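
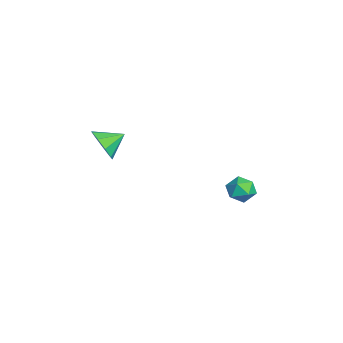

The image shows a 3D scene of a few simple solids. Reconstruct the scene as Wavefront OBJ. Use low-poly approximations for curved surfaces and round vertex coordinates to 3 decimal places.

v -3.421 2.925 -3.113
v -2.783 3.119 -3.398
v -3.037 1.821 -3.002
v -2.399 2.015 -3.287
v -2.589 2.253 -2.629
v -2.826 2.936 -2.698
v -2.994 2.004 -3.702
v -3.231 2.687 -3.771
v -2.519 2.549 -3.763
v -2.268 2.703 -3.1
v -3.552 2.237 -3.3
v -3.301 2.391 -2.637
v -1.696 -3.383 0.617
v -1.212 -3.559 1.28
v -1.964 -2.437 1.063
v -0.905 -3.284 0.88
v -0.968 -3.055 0.357
v -1.372 -2.979 -0.045
v -1.928 -3.093 -0.137
v -2.375 -3.342 0.124
v -2.505 -3.611 0.615
v -2.256 -3.773 1.107
v -1.746 -3.753 1.369
f 1 12 6
f 1 6 2
f 1 2 8
f 1 8 11
f 1 11 12
f 2 6 10
f 6 12 5
f 12 11 3
f 11 8 7
f 8 2 9
f 4 10 5
f 4 5 3
f 4 3 7
f 4 7 9
f 4 9 10
f 5 10 6
f 3 5 12
f 7 3 11
f 9 7 8
f 10 9 2
f 14 13 16
f 14 16 15
f 16 13 17
f 16 17 15
f 17 13 18
f 17 18 15
f 18 13 19
f 18 19 15
f 19 13 20
f 19 20 15
f 20 13 21
f 20 21 15
f 21 13 22
f 21 22 15
f 22 13 23
f 22 23 15
f 23 13 14
f 23 14 15



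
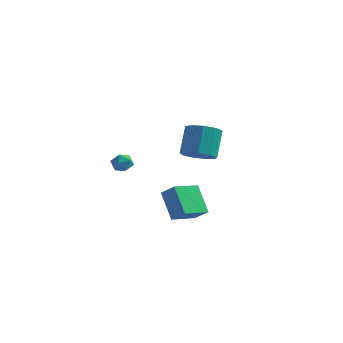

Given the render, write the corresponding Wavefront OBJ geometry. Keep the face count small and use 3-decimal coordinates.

v 1.833 -4.69 -4.013
v 0.814 -3.978 -2.537
v 2.379 -3.135 -4.387
v 1.36 -2.422 -2.91
v 2.72 -4.838 -3.33
v 1.701 -4.125 -1.853
v 3.266 -3.282 -3.703
v 2.247 -2.57 -2.227
v -3.905 -0.552 -1.965
v -3.526 -0.244 -2.472
v -3.274 -1.496 -2.068
v -2.895 -1.188 -2.575
v -2.843 -0.962 -1.91
v -3.233 -0.379 -1.846
v -3.567 -1.361 -2.694
v -3.957 -0.778 -2.63
v -3.317 -0.744 -2.923
v -2.869 -0.497 -2.438
v -3.931 -1.243 -2.102
v -3.483 -0.996 -1.617
v -0.366 2.357 -2.259
v 0.274 3.118 -2.654
v 0.046 4.183 -0.977
v -0.594 3.423 -0.581
v -0.421 3.256 -2.837
v -0.649 4.321 -1.16
v -1.09 2.974 -2.749
v -1.319 4.039 -1.072
v -1.421 2.403 -2.431
v -1.649 3.468 -0.754
v -1.258 1.811 -2.033
v -1.486 2.876 -0.356
v -0.677 1.475 -1.74
v -0.906 2.54 -0.063
v 0.049 1.551 -1.69
v -0.179 2.617 -0.013
v 0.581 2.005 -1.906
v 0.353 3.071 -0.229
v 0.67 2.624 -2.287
v 0.442 3.689 -0.61
f 2 4 1
f 5 2 1
f 1 4 3
f 3 5 1
f 2 8 4
f 6 2 5
f 6 8 2
f 4 8 3
f 7 5 3
f 3 8 7
f 7 6 5
f 8 6 7
f 9 20 14
f 9 14 10
f 9 10 16
f 9 16 19
f 9 19 20
f 10 14 18
f 14 20 13
f 20 19 11
f 19 16 15
f 16 10 17
f 12 18 13
f 12 13 11
f 12 11 15
f 12 15 17
f 12 17 18
f 13 18 14
f 11 13 20
f 15 11 19
f 17 15 16
f 18 17 10
f 22 21 25
f 22 25 23
f 23 25 26
f 23 26 24
f 25 21 27
f 25 27 26
f 26 27 28
f 26 28 24
f 27 21 29
f 27 29 28
f 28 29 30
f 28 30 24
f 29 21 31
f 29 31 30
f 30 31 32
f 30 32 24
f 31 21 33
f 31 33 32
f 32 33 34
f 32 34 24
f 33 21 35
f 33 35 34
f 34 35 36
f 34 36 24
f 35 21 37
f 35 37 36
f 36 37 38
f 36 38 24
f 37 21 39
f 37 39 38
f 38 39 40
f 38 40 24
f 39 21 22
f 39 22 40
f 40 22 23
f 40 23 24



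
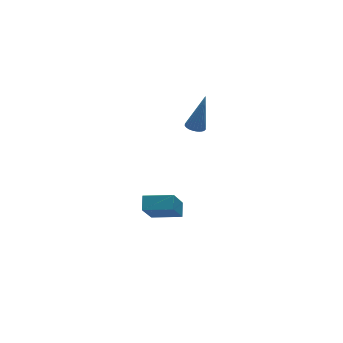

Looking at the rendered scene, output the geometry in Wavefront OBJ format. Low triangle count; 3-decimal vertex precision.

v -3.242 -2.559 -3.396
v -4.085 -3.319 -1.725
v -2.918 -1.938 -2.95
v -3.762 -2.699 -1.279
v -1.978 -3.401 -3.141
v -2.822 -4.162 -1.47
v -1.655 -2.781 -2.695
v -2.498 -3.541 -1.024
v -0.828 -2.44 2.686
v -0.5 -2.064 2.539
v -0.192 -2.24 4.614
v -0.666 -1.957 2.582
v -0.857 -1.923 2.642
v -1.044 -1.968 2.708
v -1.197 -2.084 2.771
v -1.295 -2.255 2.821
v -1.321 -2.454 2.85
v -1.272 -2.651 2.854
v -1.156 -2.816 2.833
v -0.99 -2.923 2.79
v -0.799 -2.957 2.73
v -0.612 -2.913 2.664
v -0.458 -2.796 2.601
v -0.361 -2.625 2.551
v -0.335 -2.426 2.522
v -0.383 -2.229 2.518
f 2 4 1
f 5 2 1
f 1 4 3
f 3 5 1
f 2 8 4
f 6 2 5
f 6 8 2
f 4 8 3
f 7 5 3
f 3 8 7
f 7 6 5
f 8 6 7
f 10 9 12
f 10 12 11
f 12 9 13
f 12 13 11
f 13 9 14
f 13 14 11
f 14 9 15
f 14 15 11
f 15 9 16
f 15 16 11
f 16 9 17
f 16 17 11
f 17 9 18
f 17 18 11
f 18 9 19
f 18 19 11
f 19 9 20
f 19 20 11
f 20 9 21
f 20 21 11
f 21 9 22
f 21 22 11
f 22 9 23
f 22 23 11
f 23 9 24
f 23 24 11
f 24 9 25
f 24 25 11
f 25 9 26
f 25 26 11
f 26 9 10
f 26 10 11



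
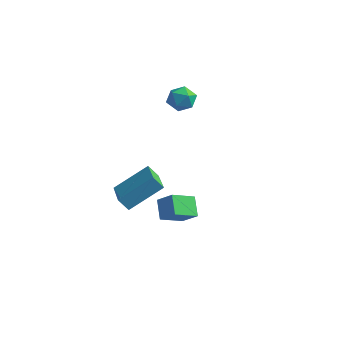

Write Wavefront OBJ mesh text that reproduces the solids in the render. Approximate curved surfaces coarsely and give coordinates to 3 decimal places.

v 1.025 -4.685 -2.324
v 0.422 -4.101 -1.598
v 1.441 -3.563 -2.881
v 0.838 -2.979 -2.155
v 1.842 -4.661 -1.665
v 1.239 -4.077 -0.939
v 2.258 -3.539 -2.222
v 1.655 -2.955 -1.496
v -2.931 -2.743 -3.724
v -1.929 -1.354 -2.509
v -4.291 -1.385 -4.154
v -3.289 0.004 -2.939
v -2.491 -2.504 -4.361
v -1.489 -1.115 -3.146
v -3.851 -1.146 -4.791
v -2.849 0.243 -3.576
v -2.884 2.857 0.119
v -2.377 2.288 0.39
v -3.783 2.472 0.99
v -3.276 1.903 1.261
v -3.116 2.685 1.396
v -2.56 2.923 0.858
v -3.6 1.837 0.522
v -3.044 2.075 -0.016
v -2.819 1.657 0.64
v -2.52 2.181 1.18
v -3.64 2.579 0.2
v -3.341 3.103 0.74
f 2 4 1
f 5 2 1
f 1 4 3
f 3 5 1
f 2 8 4
f 6 2 5
f 6 8 2
f 4 8 3
f 7 5 3
f 3 8 7
f 7 6 5
f 8 6 7
f 10 12 9
f 13 10 9
f 9 12 11
f 11 13 9
f 10 16 12
f 14 10 13
f 14 16 10
f 12 16 11
f 15 13 11
f 11 16 15
f 15 14 13
f 16 14 15
f 17 28 22
f 17 22 18
f 17 18 24
f 17 24 27
f 17 27 28
f 18 22 26
f 22 28 21
f 28 27 19
f 27 24 23
f 24 18 25
f 20 26 21
f 20 21 19
f 20 19 23
f 20 23 25
f 20 25 26
f 21 26 22
f 19 21 28
f 23 19 27
f 25 23 24
f 26 25 18



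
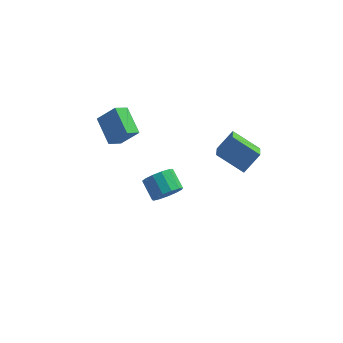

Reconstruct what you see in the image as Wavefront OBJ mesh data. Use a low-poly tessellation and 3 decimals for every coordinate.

v -0.912 -3.532 3.236
v -0.38 -3.597 3.817
v -0.896 -2.753 4.384
v -1.428 -2.688 3.804
v -0.215 -3.301 3.528
v -0.731 -2.457 4.095
v -0.271 -3.079 3.146
v -0.787 -2.235 3.713
v -0.531 -3.001 2.793
v -1.047 -2.157 3.36
v -0.912 -3.091 2.581
v -1.427 -2.247 3.148
v -1.293 -3.321 2.577
v -1.808 -2.477 3.144
v -1.553 -3.618 2.782
v -2.069 -2.775 3.349
v -1.61 -3.888 3.132
v -2.125 -3.044 3.699
v -1.445 -4.045 3.515
v -1.961 -3.201 4.082
v -1.111 -4.038 3.809
v -1.627 -3.195 4.376
v -0.714 -3.871 3.922
v -1.23 -3.028 4.489
v -3.539 1.958 1.192
v -4.102 1.412 1.711
v -4.216 3.285 1.853
v -4.779 2.74 2.372
v -2.621 1.94 2.168
v -3.184 1.395 2.687
v -3.298 3.268 2.829
v -3.861 2.722 3.348
v 2.587 1.727 -0.708
v 1.178 2.27 0.136
v 2.585 2.935 -1.491
v 1.176 3.479 -0.648
v 3.364 2.321 0.208
v 1.955 2.865 1.051
v 3.362 3.53 -0.576
v 1.953 4.073 0.268
f 2 1 5
f 2 5 3
f 3 5 6
f 3 6 4
f 5 1 7
f 5 7 6
f 6 7 8
f 6 8 4
f 7 1 9
f 7 9 8
f 8 9 10
f 8 10 4
f 9 1 11
f 9 11 10
f 10 11 12
f 10 12 4
f 11 1 13
f 11 13 12
f 12 13 14
f 12 14 4
f 13 1 15
f 13 15 14
f 14 15 16
f 14 16 4
f 15 1 17
f 15 17 16
f 16 17 18
f 16 18 4
f 17 1 19
f 17 19 18
f 18 19 20
f 18 20 4
f 19 1 21
f 19 21 20
f 20 21 22
f 20 22 4
f 21 1 23
f 21 23 22
f 22 23 24
f 22 24 4
f 23 1 2
f 23 2 24
f 24 2 3
f 24 3 4
f 26 28 25
f 29 26 25
f 25 28 27
f 27 29 25
f 26 32 28
f 30 26 29
f 30 32 26
f 28 32 27
f 31 29 27
f 27 32 31
f 31 30 29
f 32 30 31
f 34 36 33
f 37 34 33
f 33 36 35
f 35 37 33
f 34 40 36
f 38 34 37
f 38 40 34
f 36 40 35
f 39 37 35
f 35 40 39
f 39 38 37
f 40 38 39



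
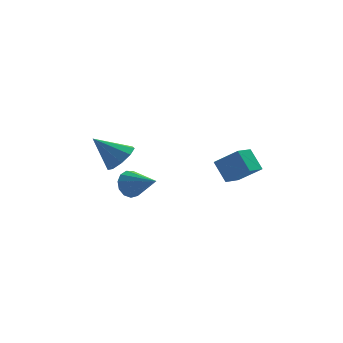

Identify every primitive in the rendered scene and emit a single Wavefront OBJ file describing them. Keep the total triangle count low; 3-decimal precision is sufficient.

v -0.63 3.602 -0.062
v -0.076 3.77 -0.585
v 0.37 2.438 0.622
v -0.005 4.033 -0.241
v -0.132 4.16 0.16
v -0.417 4.11 0.491
v -0.77 3.898 0.645
v -1.078 3.592 0.576
v -1.244 3.29 0.303
v -1.215 3.086 -0.085
v -0.999 3.047 -0.467
v -0.667 3.183 -0.719
v -0.323 3.453 -0.764
v 4.261 0.891 1.711
v 3.863 1.638 2.617
v 3.302 1.463 0.818
v 2.904 2.21 1.724
v 4.976 1.63 1.416
v 4.578 2.377 2.322
v 4.017 2.202 0.523
v 3.619 2.949 1.429
v -1.243 1.949 2.399
v -0.662 1.838 3.023
v -2.437 2.231 3.561
v -0.682 2.404 2.866
v -0.964 2.758 2.49
v -1.377 2.733 2.071
v -1.727 2.342 1.806
v -1.851 1.767 1.818
v -1.69 1.277 2.102
v -1.32 1.102 2.525
v -0.914 1.323 2.888
f 2 1 4
f 2 4 3
f 4 1 5
f 4 5 3
f 5 1 6
f 5 6 3
f 6 1 7
f 6 7 3
f 7 1 8
f 7 8 3
f 8 1 9
f 8 9 3
f 9 1 10
f 9 10 3
f 10 1 11
f 10 11 3
f 11 1 12
f 11 12 3
f 12 1 13
f 12 13 3
f 13 1 2
f 13 2 3
f 15 17 14
f 18 15 14
f 14 17 16
f 16 18 14
f 15 21 17
f 19 15 18
f 19 21 15
f 17 21 16
f 20 18 16
f 16 21 20
f 20 19 18
f 21 19 20
f 23 22 25
f 23 25 24
f 25 22 26
f 25 26 24
f 26 22 27
f 26 27 24
f 27 22 28
f 27 28 24
f 28 22 29
f 28 29 24
f 29 22 30
f 29 30 24
f 30 22 31
f 30 31 24
f 31 22 32
f 31 32 24
f 32 22 23
f 32 23 24



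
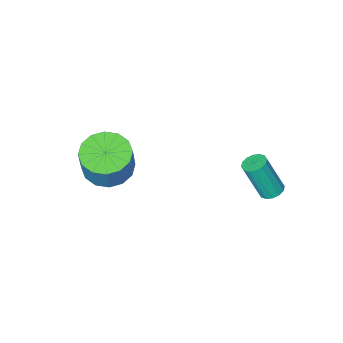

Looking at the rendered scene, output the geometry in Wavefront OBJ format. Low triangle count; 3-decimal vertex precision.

v -0.932 2.326 -3.204
v -0.416 2.349 -3.363
v 0.127 1.858 -1.675
v -0.388 1.834 -1.516
v -0.475 2.606 -3.269
v 0.068 2.115 -1.581
v -0.656 2.788 -3.158
v -0.113 2.297 -1.47
v -0.911 2.845 -3.059
v -0.368 2.354 -1.371
v -1.172 2.764 -2.999
v -0.628 2.273 -1.311
v -1.368 2.565 -2.994
v -0.824 2.074 -1.306
v -1.447 2.302 -3.045
v -0.904 1.811 -1.357
v -1.388 2.045 -3.139
v -0.845 1.554 -1.451
v -1.207 1.863 -3.25
v -0.664 1.372 -1.562
v -0.952 1.806 -3.349
v -0.409 1.315 -1.661
v -0.692 1.887 -3.409
v -0.148 1.396 -1.721
v -0.496 2.086 -3.414
v 0.048 1.595 -1.726
v 3.483 -2.708 -3.5
v 4.533 -2.745 -3.748
v 4.888 -2.329 -2.309
v 3.837 -2.292 -2.06
v 4.376 -2.22 -3.861
v 4.731 -1.804 -2.422
v 3.979 -1.827 -3.877
v 4.334 -1.41 -2.438
v 3.45 -1.669 -3.792
v 3.805 -1.253 -2.353
v 2.929 -1.79 -3.629
v 3.284 -1.374 -2.189
v 2.556 -2.157 -3.431
v 2.911 -1.74 -1.991
v 2.432 -2.671 -3.251
v 2.787 -2.255 -1.812
v 2.589 -3.196 -3.138
v 2.944 -2.78 -1.699
v 2.986 -3.59 -3.122
v 3.341 -3.173 -1.683
v 3.515 -3.747 -3.207
v 3.87 -3.331 -1.768
v 4.036 -3.626 -3.371
v 4.391 -3.21 -1.931
v 4.409 -3.26 -3.569
v 4.764 -2.843 -2.129
f 2 1 5
f 2 5 3
f 3 5 6
f 3 6 4
f 5 1 7
f 5 7 6
f 6 7 8
f 6 8 4
f 7 1 9
f 7 9 8
f 8 9 10
f 8 10 4
f 9 1 11
f 9 11 10
f 10 11 12
f 10 12 4
f 11 1 13
f 11 13 12
f 12 13 14
f 12 14 4
f 13 1 15
f 13 15 14
f 14 15 16
f 14 16 4
f 15 1 17
f 15 17 16
f 16 17 18
f 16 18 4
f 17 1 19
f 17 19 18
f 18 19 20
f 18 20 4
f 19 1 21
f 19 21 20
f 20 21 22
f 20 22 4
f 21 1 23
f 21 23 22
f 22 23 24
f 22 24 4
f 23 1 25
f 23 25 24
f 24 25 26
f 24 26 4
f 25 1 2
f 25 2 26
f 26 2 3
f 26 3 4
f 28 27 31
f 28 31 29
f 29 31 32
f 29 32 30
f 31 27 33
f 31 33 32
f 32 33 34
f 32 34 30
f 33 27 35
f 33 35 34
f 34 35 36
f 34 36 30
f 35 27 37
f 35 37 36
f 36 37 38
f 36 38 30
f 37 27 39
f 37 39 38
f 38 39 40
f 38 40 30
f 39 27 41
f 39 41 40
f 40 41 42
f 40 42 30
f 41 27 43
f 41 43 42
f 42 43 44
f 42 44 30
f 43 27 45
f 43 45 44
f 44 45 46
f 44 46 30
f 45 27 47
f 45 47 46
f 46 47 48
f 46 48 30
f 47 27 49
f 47 49 48
f 48 49 50
f 48 50 30
f 49 27 51
f 49 51 50
f 50 51 52
f 50 52 30
f 51 27 28
f 51 28 52
f 52 28 29
f 52 29 30



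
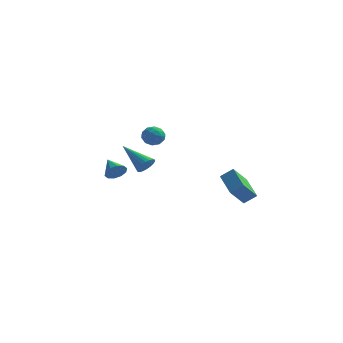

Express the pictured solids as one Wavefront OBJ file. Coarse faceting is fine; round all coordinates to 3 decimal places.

v 2.256 0.7 -2.939
v 2.931 0.912 -2.4
v 2.818 1.475 -3.947
v 3.493 1.687 -3.407
v 3.187 -0.747 -3.533
v 3.862 -0.535 -2.993
v 3.749 0.028 -4.54
v 4.424 0.24 -4.001
v -0.385 -4.261 -0.706
v -0.046 -4.306 -0.213
v -1.835 -3.659 0.346
v -0.002 -4.085 -0.279
v -0.017 -3.891 -0.41
v -0.087 -3.754 -0.585
v -0.203 -3.694 -0.78
v -0.347 -3.719 -0.963
v -0.496 -3.828 -1.107
v -0.629 -4.002 -1.19
v -0.724 -4.216 -1.199
v -0.768 -4.436 -1.134
v -0.753 -4.63 -1.003
v -0.683 -4.767 -0.827
v -0.567 -4.828 -0.633
v -0.423 -4.802 -0.45
v -0.274 -4.693 -0.306
v -0.141 -4.519 -0.223
v -3.02 3.482 -1.261
v -2.633 4.047 -1.499
v -2.027 2.913 -1.001
v -1.64 3.478 -1.239
v -2.031 3.537 -0.631
v -2.645 3.889 -0.792
v -2.015 3.071 -1.708
v -2.629 3.423 -1.869
v -2.012 3.794 -1.776
v -2.022 4.081 -1.11
v -2.638 2.879 -1.39
v -2.648 3.166 -0.724
v -2.914 3.815 -1.403
v -1.746 3.145 -1.097
v -1.976 3.18 -0.739
v -1.749 3.512 -0.88
v -2.921 3.721 -0.987
v -2.693 4.054 -1.127
v -2.339 3.753 -0.617
v -1.967 2.906 -1.373
v -1.739 3.239 -1.513
v -2.911 3.448 -1.62
v -2.684 3.78 -1.761
v -2.321 3.207 -1.883
v -2.321 3.998 -1.706
v -1.738 3.663 -1.553
v -1.958 3.424 -1.829
v -2.319 3.631 -1.923
v -2.327 4.167 -1.314
v -1.743 3.832 -1.161
v -1.973 3.867 -0.804
v -2.334 4.074 -0.898
v -1.962 4.018 -1.477
v -2.917 3.128 -1.339
v -2.333 2.793 -1.186
v -2.326 2.886 -1.602
v -2.687 3.093 -1.696
v -2.922 3.297 -0.947
v -2.339 2.962 -0.794
v -2.341 3.329 -0.577
v -2.702 3.536 -0.671
v -2.698 2.942 -1.023
v -3.524 0.336 -3.069
v -3.077 0.375 -2.572
v -4.256 1.124 -2.471
v -2.986 0.669 -2.849
v -3.101 0.836 -3.21
v -3.378 0.813 -3.517
v -3.71 0.607 -3.653
v -3.972 0.298 -3.566
v -4.062 0.003 -3.289
v -3.947 -0.164 -2.928
v -3.671 -0.14 -2.621
v -3.338 0.066 -2.485
f 2 4 1
f 5 2 1
f 1 4 3
f 3 5 1
f 2 8 4
f 6 2 5
f 6 8 2
f 4 8 3
f 7 5 3
f 3 8 7
f 7 6 5
f 8 6 7
f 10 9 12
f 10 12 11
f 12 9 13
f 12 13 11
f 13 9 14
f 13 14 11
f 14 9 15
f 14 15 11
f 15 9 16
f 15 16 11
f 16 9 17
f 16 17 11
f 17 9 18
f 17 18 11
f 18 9 19
f 18 19 11
f 19 9 20
f 19 20 11
f 20 9 21
f 20 21 11
f 21 9 22
f 21 22 11
f 22 9 23
f 22 23 11
f 23 9 24
f 23 24 11
f 24 9 25
f 24 25 11
f 25 9 26
f 25 26 11
f 26 9 10
f 26 10 11
f 27 64 43
f 64 38 67
f 43 67 32
f 64 67 43
f 27 43 39
f 43 32 44
f 39 44 28
f 43 44 39
f 27 39 48
f 39 28 49
f 48 49 34
f 39 49 48
f 27 48 60
f 48 34 63
f 60 63 37
f 48 63 60
f 27 60 64
f 60 37 68
f 64 68 38
f 60 68 64
f 28 44 55
f 44 32 58
f 55 58 36
f 44 58 55
f 32 67 45
f 67 38 66
f 45 66 31
f 67 66 45
f 38 68 65
f 68 37 61
f 65 61 29
f 68 61 65
f 37 63 62
f 63 34 50
f 62 50 33
f 63 50 62
f 34 49 54
f 49 28 51
f 54 51 35
f 49 51 54
f 30 56 42
f 56 36 57
f 42 57 31
f 56 57 42
f 30 42 40
f 42 31 41
f 40 41 29
f 42 41 40
f 30 40 47
f 40 29 46
f 47 46 33
f 40 46 47
f 30 47 52
f 47 33 53
f 52 53 35
f 47 53 52
f 30 52 56
f 52 35 59
f 56 59 36
f 52 59 56
f 31 57 45
f 57 36 58
f 45 58 32
f 57 58 45
f 29 41 65
f 41 31 66
f 65 66 38
f 41 66 65
f 33 46 62
f 46 29 61
f 62 61 37
f 46 61 62
f 35 53 54
f 53 33 50
f 54 50 34
f 53 50 54
f 36 59 55
f 59 35 51
f 55 51 28
f 59 51 55
f 70 69 72
f 70 72 71
f 72 69 73
f 72 73 71
f 73 69 74
f 73 74 71
f 74 69 75
f 74 75 71
f 75 69 76
f 75 76 71
f 76 69 77
f 76 77 71
f 77 69 78
f 77 78 71
f 78 69 79
f 78 79 71
f 79 69 80
f 79 80 71
f 80 69 70
f 80 70 71



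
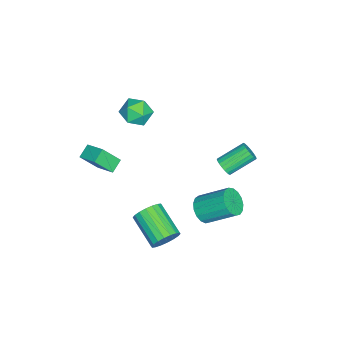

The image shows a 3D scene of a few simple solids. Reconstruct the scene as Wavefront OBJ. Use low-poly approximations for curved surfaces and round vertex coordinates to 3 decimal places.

v -1.014 -1.095 2.86
v -0.182 -1.443 3.264
v -1.418 -2.577 2.416
v -0.586 -2.925 2.82
v -1.306 -2.572 3.398
v -1.056 -1.656 3.672
v -0.544 -2.364 2.008
v -0.294 -1.448 2.282
v 0.109 -2.227 2.737
v -0.362 -2.356 3.596
v -1.238 -1.664 2.084
v -1.709 -1.793 2.943
v 3.598 2.824 0.064
v 4.44 2.905 -0.021
v 4.404 4.477 1.131
v 3.562 4.396 1.216
v 4.289 3.126 -0.327
v 4.254 4.699 0.825
v 3.98 3.278 -0.544
v 3.945 4.851 0.608
v 3.584 3.326 -0.622
v 3.548 4.898 0.53
v 3.19 3.258 -0.542
v 3.155 4.831 0.61
v 2.89 3.092 -0.324
v 2.855 4.665 0.828
v 2.752 2.864 -0.017
v 2.717 4.436 1.136
v 2.808 2.626 0.309
v 2.773 4.199 1.461
v 3.045 2.434 0.579
v 3.009 4.007 1.731
v 3.408 2.331 0.73
v 3.373 3.904 1.882
v 3.815 2.341 0.729
v 3.779 3.914 1.881
v 4.172 2.462 0.576
v 4.136 4.034 1.728
v 4.397 2.665 0.305
v 4.362 4.238 1.457
v 2.665 -4.114 1.766
v 1.941 -3.889 2.191
v 2.241 -3.274 0.598
v 1.516 -3.049 1.023
v 3.284 -3.091 2.277
v 2.559 -2.866 2.702
v 2.859 -2.251 1.109
v 2.135 -2.026 1.534
v -3.073 2.305 -3.456
v -2.629 2.304 -3.008
v -3.543 3.573 -2.097
v -3.987 3.575 -2.544
v -2.54 2.487 -3.173
v -3.454 3.756 -2.262
v -2.543 2.638 -3.387
v -3.456 3.908 -2.476
v -2.637 2.732 -3.613
v -3.551 4.001 -2.702
v -2.807 2.752 -3.811
v -3.721 4.021 -2.9
v -3.023 2.695 -3.948
v -3.937 3.964 -3.037
v -3.248 2.57 -4
v -4.161 3.84 -3.089
v -3.442 2.4 -3.957
v -4.356 3.669 -3.046
v -3.573 2.213 -3.828
v -4.486 3.483 -2.917
v -3.617 2.042 -3.635
v -4.531 3.312 -2.724
v -3.567 1.917 -3.41
v -4.481 3.186 -2.499
v -3.432 1.859 -3.193
v -4.346 3.128 -2.282
v -3.235 1.878 -3.022
v -4.149 3.147 -2.111
v -3.01 1.971 -2.926
v -3.923 3.24 -2.015
v -2.795 2.121 -2.921
v -3.709 3.391 -2.01
v 2.855 0.61 -4.378
v 3.496 0.355 -3.815
v 2.185 -1.045 -2.959
v 1.545 -0.79 -3.522
v 3.315 0.646 -3.617
v 2.004 -0.754 -2.76
v 3.043 0.93 -3.569
v 1.732 -0.47 -2.713
v 2.733 1.15 -3.682
v 1.423 -0.249 -2.825
v 2.448 1.264 -3.932
v 1.138 -0.136 -3.076
v 2.244 1.248 -4.271
v 0.933 -0.152 -3.415
v 2.161 1.105 -4.631
v 0.85 -0.294 -3.775
v 2.215 0.865 -4.941
v 0.904 -0.535 -4.085
v 2.396 0.574 -5.14
v 1.085 -0.826 -4.283
v 2.668 0.29 -5.187
v 1.357 -1.11 -4.331
v 2.977 0.069 -5.075
v 1.667 -1.33 -4.218
v 3.262 -0.044 -4.824
v 1.952 -1.444 -3.968
v 3.467 -0.028 -4.485
v 2.156 -1.428 -3.629
v 3.55 0.114 -4.125
v 2.239 -1.285 -3.269
f 1 12 6
f 1 6 2
f 1 2 8
f 1 8 11
f 1 11 12
f 2 6 10
f 6 12 5
f 12 11 3
f 11 8 7
f 8 2 9
f 4 10 5
f 4 5 3
f 4 3 7
f 4 7 9
f 4 9 10
f 5 10 6
f 3 5 12
f 7 3 11
f 9 7 8
f 10 9 2
f 14 13 17
f 14 17 15
f 15 17 18
f 15 18 16
f 17 13 19
f 17 19 18
f 18 19 20
f 18 20 16
f 19 13 21
f 19 21 20
f 20 21 22
f 20 22 16
f 21 13 23
f 21 23 22
f 22 23 24
f 22 24 16
f 23 13 25
f 23 25 24
f 24 25 26
f 24 26 16
f 25 13 27
f 25 27 26
f 26 27 28
f 26 28 16
f 27 13 29
f 27 29 28
f 28 29 30
f 28 30 16
f 29 13 31
f 29 31 30
f 30 31 32
f 30 32 16
f 31 13 33
f 31 33 32
f 32 33 34
f 32 34 16
f 33 13 35
f 33 35 34
f 34 35 36
f 34 36 16
f 35 13 37
f 35 37 36
f 36 37 38
f 36 38 16
f 37 13 39
f 37 39 38
f 38 39 40
f 38 40 16
f 39 13 14
f 39 14 40
f 40 14 15
f 40 15 16
f 42 44 41
f 45 42 41
f 41 44 43
f 43 45 41
f 42 48 44
f 46 42 45
f 46 48 42
f 44 48 43
f 47 45 43
f 43 48 47
f 47 46 45
f 48 46 47
f 50 49 53
f 50 53 51
f 51 53 54
f 51 54 52
f 53 49 55
f 53 55 54
f 54 55 56
f 54 56 52
f 55 49 57
f 55 57 56
f 56 57 58
f 56 58 52
f 57 49 59
f 57 59 58
f 58 59 60
f 58 60 52
f 59 49 61
f 59 61 60
f 60 61 62
f 60 62 52
f 61 49 63
f 61 63 62
f 62 63 64
f 62 64 52
f 63 49 65
f 63 65 64
f 64 65 66
f 64 66 52
f 65 49 67
f 65 67 66
f 66 67 68
f 66 68 52
f 67 49 69
f 67 69 68
f 68 69 70
f 68 70 52
f 69 49 71
f 69 71 70
f 70 71 72
f 70 72 52
f 71 49 73
f 71 73 72
f 72 73 74
f 72 74 52
f 73 49 75
f 73 75 74
f 74 75 76
f 74 76 52
f 75 49 77
f 75 77 76
f 76 77 78
f 76 78 52
f 77 49 79
f 77 79 78
f 78 79 80
f 78 80 52
f 79 49 50
f 79 50 80
f 80 50 51
f 80 51 52
f 82 81 85
f 82 85 83
f 83 85 86
f 83 86 84
f 85 81 87
f 85 87 86
f 86 87 88
f 86 88 84
f 87 81 89
f 87 89 88
f 88 89 90
f 88 90 84
f 89 81 91
f 89 91 90
f 90 91 92
f 90 92 84
f 91 81 93
f 91 93 92
f 92 93 94
f 92 94 84
f 93 81 95
f 93 95 94
f 94 95 96
f 94 96 84
f 95 81 97
f 95 97 96
f 96 97 98
f 96 98 84
f 97 81 99
f 97 99 98
f 98 99 100
f 98 100 84
f 99 81 101
f 99 101 100
f 100 101 102
f 100 102 84
f 101 81 103
f 101 103 102
f 102 103 104
f 102 104 84
f 103 81 105
f 103 105 104
f 104 105 106
f 104 106 84
f 105 81 107
f 105 107 106
f 106 107 108
f 106 108 84
f 107 81 109
f 107 109 108
f 108 109 110
f 108 110 84
f 109 81 82
f 109 82 110
f 110 82 83
f 110 83 84



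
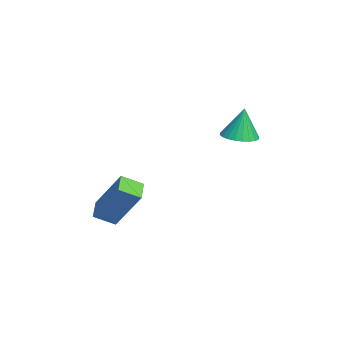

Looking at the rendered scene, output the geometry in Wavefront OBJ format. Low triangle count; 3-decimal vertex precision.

v 0.38 3.55 -0.373
v 0.864 4.082 -0.422
v 0.32 3.73 0.973
v 0.623 4.224 -0.452
v 0.345 4.263 -0.47
v 0.073 4.194 -0.473
v -0.152 4.027 -0.461
v -0.297 3.787 -0.435
v -0.338 3.511 -0.401
v -0.27 3.242 -0.362
v -0.103 3.019 -0.324
v 0.138 2.877 -0.295
v 0.415 2.838 -0.277
v 0.688 2.907 -0.274
v 0.913 3.074 -0.286
v 1.058 3.314 -0.311
v 1.099 3.589 -0.346
v 1.031 3.859 -0.385
v 0.17 -1.64 -3.716
v 0.828 -0.725 -2.088
v 0.127 -0.823 -4.157
v 0.784 0.092 -2.53
v 1.056 -1.752 -4.01
v 1.713 -0.837 -2.383
v 1.012 -0.935 -4.452
v 1.67 -0.02 -2.824
f 2 1 4
f 2 4 3
f 4 1 5
f 4 5 3
f 5 1 6
f 5 6 3
f 6 1 7
f 6 7 3
f 7 1 8
f 7 8 3
f 8 1 9
f 8 9 3
f 9 1 10
f 9 10 3
f 10 1 11
f 10 11 3
f 11 1 12
f 11 12 3
f 12 1 13
f 12 13 3
f 13 1 14
f 13 14 3
f 14 1 15
f 14 15 3
f 15 1 16
f 15 16 3
f 16 1 17
f 16 17 3
f 17 1 18
f 17 18 3
f 18 1 2
f 18 2 3
f 20 22 19
f 23 20 19
f 19 22 21
f 21 23 19
f 20 26 22
f 24 20 23
f 24 26 20
f 22 26 21
f 25 23 21
f 21 26 25
f 25 24 23
f 26 24 25



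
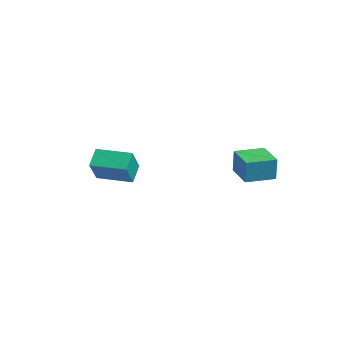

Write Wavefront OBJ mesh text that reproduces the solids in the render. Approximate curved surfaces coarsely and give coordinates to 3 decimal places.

v -4.54 -3.666 -1.31
v -3.68 -4.293 -0.183
v -3.478 -2.354 -1.392
v -2.618 -2.981 -0.264
v -3.962 -4.179 -2.036
v -3.102 -4.806 -0.908
v -2.9 -2.867 -2.117
v -2.04 -3.494 -0.99
v 0.987 0.183 -0.497
v 1.16 0.147 0.659
v 1.058 1.561 -0.464
v 1.231 1.525 0.692
v 2.409 0.115 -0.712
v 2.582 0.079 0.444
v 2.48 1.493 -0.679
v 2.653 1.457 0.477
f 2 4 1
f 5 2 1
f 1 4 3
f 3 5 1
f 2 8 4
f 6 2 5
f 6 8 2
f 4 8 3
f 7 5 3
f 3 8 7
f 7 6 5
f 8 6 7
f 10 12 9
f 13 10 9
f 9 12 11
f 11 13 9
f 10 16 12
f 14 10 13
f 14 16 10
f 12 16 11
f 15 13 11
f 11 16 15
f 15 14 13
f 16 14 15



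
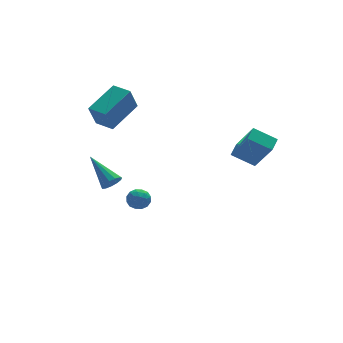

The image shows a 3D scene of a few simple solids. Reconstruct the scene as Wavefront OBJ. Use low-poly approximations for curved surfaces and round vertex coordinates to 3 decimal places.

v -1.302 3.492 -3.768
v -0.945 2.911 -3.804
v -2.235 2.929 -3.956
v -1.878 2.348 -3.992
v -1.944 2.673 -3.394
v -1.367 3.021 -3.278
v -1.813 2.819 -4.482
v -1.236 3.167 -4.366
v -1.26 2.495 -4.245
v -1.341 2.404 -3.572
v -1.839 3.436 -4.188
v -1.92 3.345 -3.515
v -1.042 3.251 -3.77
v -2.138 2.589 -3.99
v -2.177 2.78 -3.639
v -1.967 2.438 -3.66
v -1.29 3.315 -3.46
v -1.079 2.974 -3.481
v -1.667 2.834 -3.24
v -2.101 2.866 -4.279
v -1.89 2.525 -4.3
v -1.213 3.402 -4.1
v -1.003 3.06 -4.121
v -1.513 3.006 -4.52
v -1.017 2.665 -4.05
v -1.565 2.334 -4.16
v -1.527 2.611 -4.449
v -1.188 2.816 -4.38
v -1.064 2.612 -3.654
v -1.613 2.281 -3.765
v -1.651 2.472 -3.414
v -1.312 2.676 -3.345
v -1.25 2.367 -3.914
v -1.567 3.559 -3.995
v -2.116 3.228 -4.106
v -1.868 3.164 -4.415
v -1.529 3.368 -4.346
v -1.615 3.506 -3.6
v -2.163 3.175 -3.71
v -1.992 3.024 -3.38
v -1.653 3.229 -3.311
v -1.93 3.473 -3.846
v -3.656 0.765 -0.847
v -3.106 1.003 -0.879
v -4.284 2.355 0.247
v -3.277 1.12 -1.146
v -3.567 1.124 -1.319
v -3.886 1.014 -1.342
v -4.132 0.825 -1.207
v -4.226 0.616 -0.958
v -4.14 0.455 -0.674
v -3.9 0.392 -0.445
v -3.582 0.447 -0.343
v -3.288 0.604 -0.401
v -3.111 0.811 -0.601
v 2.647 -2.412 1.026
v 3.119 -3.429 2.694
v 1.613 -1.818 1.681
v 2.086 -2.836 3.349
v 3.174 -1.764 1.271
v 3.647 -2.782 2.939
v 2.141 -1.171 1.926
v 2.613 -2.188 3.594
v -2.91 2.91 1.665
v -3.386 2.594 3.008
v -3.503 3.86 1.678
v -3.979 3.544 3.022
v -1.281 3.916 2.478
v -1.757 3.6 3.822
v -1.874 4.866 2.492
v -2.35 4.55 3.835
f 1 38 17
f 38 12 41
f 17 41 6
f 38 41 17
f 1 17 13
f 17 6 18
f 13 18 2
f 17 18 13
f 1 13 22
f 13 2 23
f 22 23 8
f 13 23 22
f 1 22 34
f 22 8 37
f 34 37 11
f 22 37 34
f 1 34 38
f 34 11 42
f 38 42 12
f 34 42 38
f 2 18 29
f 18 6 32
f 29 32 10
f 18 32 29
f 6 41 19
f 41 12 40
f 19 40 5
f 41 40 19
f 12 42 39
f 42 11 35
f 39 35 3
f 42 35 39
f 11 37 36
f 37 8 24
f 36 24 7
f 37 24 36
f 8 23 28
f 23 2 25
f 28 25 9
f 23 25 28
f 4 30 16
f 30 10 31
f 16 31 5
f 30 31 16
f 4 16 14
f 16 5 15
f 14 15 3
f 16 15 14
f 4 14 21
f 14 3 20
f 21 20 7
f 14 20 21
f 4 21 26
f 21 7 27
f 26 27 9
f 21 27 26
f 4 26 30
f 26 9 33
f 30 33 10
f 26 33 30
f 5 31 19
f 31 10 32
f 19 32 6
f 31 32 19
f 3 15 39
f 15 5 40
f 39 40 12
f 15 40 39
f 7 20 36
f 20 3 35
f 36 35 11
f 20 35 36
f 9 27 28
f 27 7 24
f 28 24 8
f 27 24 28
f 10 33 29
f 33 9 25
f 29 25 2
f 33 25 29
f 44 43 46
f 44 46 45
f 46 43 47
f 46 47 45
f 47 43 48
f 47 48 45
f 48 43 49
f 48 49 45
f 49 43 50
f 49 50 45
f 50 43 51
f 50 51 45
f 51 43 52
f 51 52 45
f 52 43 53
f 52 53 45
f 53 43 54
f 53 54 45
f 54 43 55
f 54 55 45
f 55 43 44
f 55 44 45
f 57 59 56
f 60 57 56
f 56 59 58
f 58 60 56
f 57 63 59
f 61 57 60
f 61 63 57
f 59 63 58
f 62 60 58
f 58 63 62
f 62 61 60
f 63 61 62
f 65 67 64
f 68 65 64
f 64 67 66
f 66 68 64
f 65 71 67
f 69 65 68
f 69 71 65
f 67 71 66
f 70 68 66
f 66 71 70
f 70 69 68
f 71 69 70



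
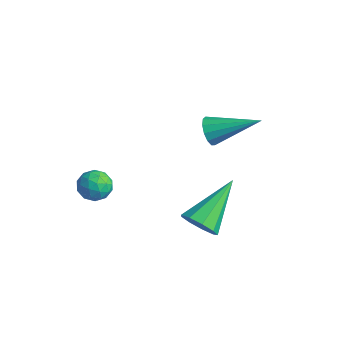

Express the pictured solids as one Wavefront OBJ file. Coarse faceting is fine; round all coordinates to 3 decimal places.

v -3.818 0.402 -3.895
v -3.397 0.106 -4.345
v -3.943 -0.566 -3.375
v -3.522 -0.862 -3.825
v -3.278 -0.41 -3.374
v -3.2 0.188 -3.696
v -4.14 -0.648 -4.024
v -4.062 -0.05 -4.346
v -3.596 -0.543 -4.425
v -3.063 -0.396 -4.023
v -4.277 -0.064 -3.697
v -3.744 0.083 -3.295
v -3.597 0.339 -4.166
v -3.743 -0.799 -3.554
v -3.6 -0.533 -3.289
v -3.352 -0.707 -3.554
v -3.481 0.387 -3.784
v -3.234 0.213 -4.049
v -3.163 -0.09 -3.478
v -4.106 -0.673 -3.671
v -3.859 -0.847 -3.936
v -3.988 0.247 -4.166
v -3.74 0.073 -4.431
v -4.177 -0.37 -4.242
v -3.466 -0.217 -4.477
v -3.539 -0.786 -4.171
v -3.902 -0.66 -4.288
v -3.857 -0.308 -4.478
v -3.153 -0.13 -4.241
v -3.226 -0.699 -3.935
v -3.083 -0.433 -3.67
v -3.037 -0.082 -3.859
v -3.27 -0.512 -4.288
v -4.114 0.239 -3.785
v -4.187 -0.33 -3.479
v -4.303 -0.378 -3.861
v -4.257 -0.027 -4.05
v -3.801 0.326 -3.549
v -3.874 -0.243 -3.243
v -3.483 -0.152 -3.242
v -3.438 0.2 -3.432
v -4.07 0.052 -3.432
v 0.701 0.909 -3.476
v 1.416 0.95 -3.287
v 0.299 2.691 -2.344
v 1.335 1.205 -3.717
v 0.958 1.321 -4.034
v 0.461 1.244 -4.09
v 0.076 1.01 -3.859
v -0.016 0.729 -3.448
v 0.228 0.531 -3.051
v 0.693 0.511 -2.852
v 1.162 0.676 -2.946
v -1.186 2.858 -0.819
v -0.851 2.832 -1.328
v 0.066 4.102 -0.061
v -1.077 3.087 -1.374
v -1.337 3.27 -1.243
v -1.55 3.322 -0.978
v -1.646 3.227 -0.662
v -1.597 3.015 -0.396
v -1.417 2.753 -0.264
v -1.164 2.525 -0.309
v -0.917 2.403 -0.515
v -0.756 2.425 -0.818
v -0.732 2.585 -1.121
f 1 38 17
f 38 12 41
f 17 41 6
f 38 41 17
f 1 17 13
f 17 6 18
f 13 18 2
f 17 18 13
f 1 13 22
f 13 2 23
f 22 23 8
f 13 23 22
f 1 22 34
f 22 8 37
f 34 37 11
f 22 37 34
f 1 34 38
f 34 11 42
f 38 42 12
f 34 42 38
f 2 18 29
f 18 6 32
f 29 32 10
f 18 32 29
f 6 41 19
f 41 12 40
f 19 40 5
f 41 40 19
f 12 42 39
f 42 11 35
f 39 35 3
f 42 35 39
f 11 37 36
f 37 8 24
f 36 24 7
f 37 24 36
f 8 23 28
f 23 2 25
f 28 25 9
f 23 25 28
f 4 30 16
f 30 10 31
f 16 31 5
f 30 31 16
f 4 16 14
f 16 5 15
f 14 15 3
f 16 15 14
f 4 14 21
f 14 3 20
f 21 20 7
f 14 20 21
f 4 21 26
f 21 7 27
f 26 27 9
f 21 27 26
f 4 26 30
f 26 9 33
f 30 33 10
f 26 33 30
f 5 31 19
f 31 10 32
f 19 32 6
f 31 32 19
f 3 15 39
f 15 5 40
f 39 40 12
f 15 40 39
f 7 20 36
f 20 3 35
f 36 35 11
f 20 35 36
f 9 27 28
f 27 7 24
f 28 24 8
f 27 24 28
f 10 33 29
f 33 9 25
f 29 25 2
f 33 25 29
f 44 43 46
f 44 46 45
f 46 43 47
f 46 47 45
f 47 43 48
f 47 48 45
f 48 43 49
f 48 49 45
f 49 43 50
f 49 50 45
f 50 43 51
f 50 51 45
f 51 43 52
f 51 52 45
f 52 43 53
f 52 53 45
f 53 43 44
f 53 44 45
f 55 54 57
f 55 57 56
f 57 54 58
f 57 58 56
f 58 54 59
f 58 59 56
f 59 54 60
f 59 60 56
f 60 54 61
f 60 61 56
f 61 54 62
f 61 62 56
f 62 54 63
f 62 63 56
f 63 54 64
f 63 64 56
f 64 54 65
f 64 65 56
f 65 54 66
f 65 66 56
f 66 54 55
f 66 55 56



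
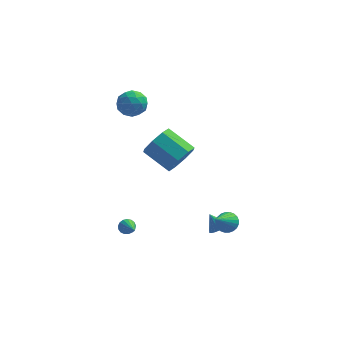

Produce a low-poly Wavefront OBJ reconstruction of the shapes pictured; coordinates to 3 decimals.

v 0.162 -2.408 3.248
v 0.82 -1.978 4.003
v -0.744 -1.242 4.947
v -1.402 -1.672 4.192
v 0.681 -1.457 3.366
v -0.883 -0.721 4.31
v 0.238 -1.493 2.66
v -1.326 -0.757 3.605
v -0.25 -2.065 2.299
v -1.814 -1.329 3.243
v -0.496 -2.838 2.493
v -2.06 -2.102 3.437
v -0.357 -3.359 3.13
v -1.921 -2.623 4.074
v 0.086 -3.323 3.835
v -1.478 -2.587 4.78
v 0.574 -2.751 4.197
v -0.99 -2.015 5.141
v 2.794 -2.549 -1.849
v 3.334 -2.365 -1.41
v 2.246 -3.751 -0.671
v 3.132 -2.19 -1.325
v 2.879 -2.069 -1.319
v 2.613 -2.021 -1.395
v 2.374 -2.053 -1.539
v 2.199 -2.162 -1.731
v 2.115 -2.329 -1.94
v 2.134 -2.529 -2.136
v 2.254 -2.733 -2.288
v 2.456 -2.908 -2.373
v 2.71 -3.029 -2.379
v 2.976 -3.077 -2.303
v 3.215 -3.045 -2.159
v 3.39 -2.937 -1.967
v 3.474 -2.769 -1.757
v 3.454 -2.569 -1.562
v 2.127 -0.618 -3.998
v 2.583 -0.134 -3.855
v 1.513 -0.302 -3.102
v 2.404 0.003 -4.026
v 2.177 0.032 -4.192
v 1.941 -0.051 -4.324
v 1.737 -0.231 -4.4
v 1.601 -0.479 -4.406
v 1.555 -0.751 -4.342
v 1.609 -0.999 -4.218
v 1.751 -1.182 -4.056
v 1.959 -1.267 -3.884
v 2.196 -1.239 -3.732
v 2.42 -1.105 -3.625
v 2.594 -0.886 -3.583
v 2.687 -0.62 -3.613
v 2.683 -0.355 -3.709
v -4.475 4.479 3.225
v -3.771 4.47 3.949
v -3.609 3.39 2.371
v -2.905 3.381 3.095
v -3.817 2.985 3.271
v -4.352 3.658 3.8
v -3.028 4.202 2.52
v -3.563 4.875 3.049
v -2.877 4.299 3.514
v -3.365 3.547 3.978
v -4.015 4.313 2.342
v -4.503 3.561 2.806
v -4.199 4.57 3.662
v -3.181 3.29 2.658
v -3.717 3.057 2.761
v -3.303 3.052 3.187
v -4.54 4.093 3.574
v -4.127 4.088 4
v -4.154 3.215 3.601
v -3.253 3.772 2.32
v -2.84 3.767 2.746
v -4.077 4.808 3.133
v -3.663 4.803 3.559
v -3.226 4.645 2.719
v -3.26 4.464 3.832
v -2.751 3.824 3.329
v -2.823 4.306 2.992
v -3.138 4.702 3.302
v -3.547 4.022 4.105
v -3.038 3.382 3.602
v -3.574 3.149 3.706
v -3.888 3.545 4.017
v -3.021 3.921 3.849
v -4.342 4.478 2.718
v -3.833 3.838 2.215
v -3.492 4.315 2.303
v -3.806 4.711 2.614
v -4.629 4.036 2.991
v -4.12 3.396 2.488
v -4.242 3.158 3.018
v -4.557 3.554 3.328
v -4.359 3.939 2.471
v -3.247 -1.082 -4.139
v -2.847 -0.769 -3.954
v -2.553 -2.478 -3.281
v -3.03 -0.749 -3.773
v -3.263 -0.805 -3.676
v -3.492 -0.924 -3.684
v -3.665 -1.08 -3.797
v -3.742 -1.235 -3.989
v -3.706 -1.356 -4.214
v -3.565 -1.414 -4.423
v -3.351 -1.396 -4.566
v -3.113 -1.306 -4.612
v -2.906 -1.164 -4.549
v -2.777 -1.004 -4.393
v -2.756 -0.861 -4.178
f 2 1 5
f 2 5 3
f 3 5 6
f 3 6 4
f 5 1 7
f 5 7 6
f 6 7 8
f 6 8 4
f 7 1 9
f 7 9 8
f 8 9 10
f 8 10 4
f 9 1 11
f 9 11 10
f 10 11 12
f 10 12 4
f 11 1 13
f 11 13 12
f 12 13 14
f 12 14 4
f 13 1 15
f 13 15 14
f 14 15 16
f 14 16 4
f 15 1 17
f 15 17 16
f 16 17 18
f 16 18 4
f 17 1 2
f 17 2 18
f 18 2 3
f 18 3 4
f 20 19 22
f 20 22 21
f 22 19 23
f 22 23 21
f 23 19 24
f 23 24 21
f 24 19 25
f 24 25 21
f 25 19 26
f 25 26 21
f 26 19 27
f 26 27 21
f 27 19 28
f 27 28 21
f 28 19 29
f 28 29 21
f 29 19 30
f 29 30 21
f 30 19 31
f 30 31 21
f 31 19 32
f 31 32 21
f 32 19 33
f 32 33 21
f 33 19 34
f 33 34 21
f 34 19 35
f 34 35 21
f 35 19 36
f 35 36 21
f 36 19 20
f 36 20 21
f 38 37 40
f 38 40 39
f 40 37 41
f 40 41 39
f 41 37 42
f 41 42 39
f 42 37 43
f 42 43 39
f 43 37 44
f 43 44 39
f 44 37 45
f 44 45 39
f 45 37 46
f 45 46 39
f 46 37 47
f 46 47 39
f 47 37 48
f 47 48 39
f 48 37 49
f 48 49 39
f 49 37 50
f 49 50 39
f 50 37 51
f 50 51 39
f 51 37 52
f 51 52 39
f 52 37 53
f 52 53 39
f 53 37 38
f 53 38 39
f 54 91 70
f 91 65 94
f 70 94 59
f 91 94 70
f 54 70 66
f 70 59 71
f 66 71 55
f 70 71 66
f 54 66 75
f 66 55 76
f 75 76 61
f 66 76 75
f 54 75 87
f 75 61 90
f 87 90 64
f 75 90 87
f 54 87 91
f 87 64 95
f 91 95 65
f 87 95 91
f 55 71 82
f 71 59 85
f 82 85 63
f 71 85 82
f 59 94 72
f 94 65 93
f 72 93 58
f 94 93 72
f 65 95 92
f 95 64 88
f 92 88 56
f 95 88 92
f 64 90 89
f 90 61 77
f 89 77 60
f 90 77 89
f 61 76 81
f 76 55 78
f 81 78 62
f 76 78 81
f 57 83 69
f 83 63 84
f 69 84 58
f 83 84 69
f 57 69 67
f 69 58 68
f 67 68 56
f 69 68 67
f 57 67 74
f 67 56 73
f 74 73 60
f 67 73 74
f 57 74 79
f 74 60 80
f 79 80 62
f 74 80 79
f 57 79 83
f 79 62 86
f 83 86 63
f 79 86 83
f 58 84 72
f 84 63 85
f 72 85 59
f 84 85 72
f 56 68 92
f 68 58 93
f 92 93 65
f 68 93 92
f 60 73 89
f 73 56 88
f 89 88 64
f 73 88 89
f 62 80 81
f 80 60 77
f 81 77 61
f 80 77 81
f 63 86 82
f 86 62 78
f 82 78 55
f 86 78 82
f 97 96 99
f 97 99 98
f 99 96 100
f 99 100 98
f 100 96 101
f 100 101 98
f 101 96 102
f 101 102 98
f 102 96 103
f 102 103 98
f 103 96 104
f 103 104 98
f 104 96 105
f 104 105 98
f 105 96 106
f 105 106 98
f 106 96 107
f 106 107 98
f 107 96 108
f 107 108 98
f 108 96 109
f 108 109 98
f 109 96 110
f 109 110 98
f 110 96 97
f 110 97 98



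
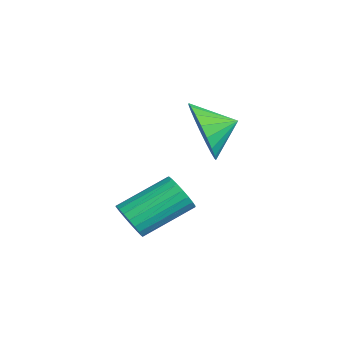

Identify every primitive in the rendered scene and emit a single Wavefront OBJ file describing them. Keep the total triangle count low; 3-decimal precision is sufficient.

v -2.786 2.17 3.786
v -2.316 1.862 4.72
v -2.754 3.21 4.114
v -1.957 1.935 4.454
v -1.741 2.049 4.072
v -1.706 2.184 3.64
v -1.857 2.316 3.234
v -2.169 2.424 2.924
v -2.588 2.488 2.762
v -3.041 2.496 2.778
v -3.45 2.449 2.968
v -3.744 2.353 3.299
v -3.872 2.226 3.715
v -3.813 2.089 4.143
v -3.576 1.966 4.509
v -3.202 1.879 4.75
v -2.757 1.842 4.825
v -2.32 -0.047 0.663
v -1.8 0.22 0.335
v -2.08 1.814 1.19
v -2.6 1.547 1.517
v -2.012 0.275 0.163
v -2.291 1.869 1.017
v -2.277 0.275 0.077
v -2.556 1.869 0.931
v -2.55 0.219 0.092
v -2.829 1.813 0.946
v -2.782 0.117 0.206
v -3.062 1.711 1.06
v -2.935 -0.013 0.399
v -3.215 1.581 1.254
v -2.982 -0.15 0.638
v -3.261 1.444 1.492
v -2.914 -0.268 0.881
v -3.194 1.326 1.735
v -2.744 -0.348 1.086
v -3.023 1.246 1.94
v -2.5 -0.376 1.218
v -2.779 1.218 2.072
v -2.225 -0.347 1.254
v -2.505 1.247 2.109
v -1.967 -0.267 1.188
v -2.246 1.327 2.042
v -1.77 -0.148 1.031
v -2.049 1.446 1.885
v -1.668 -0.012 0.81
v -1.947 1.582 1.665
v -1.679 0.118 0.564
v -1.958 1.712 1.419
f 2 1 4
f 2 4 3
f 4 1 5
f 4 5 3
f 5 1 6
f 5 6 3
f 6 1 7
f 6 7 3
f 7 1 8
f 7 8 3
f 8 1 9
f 8 9 3
f 9 1 10
f 9 10 3
f 10 1 11
f 10 11 3
f 11 1 12
f 11 12 3
f 12 1 13
f 12 13 3
f 13 1 14
f 13 14 3
f 14 1 15
f 14 15 3
f 15 1 16
f 15 16 3
f 16 1 17
f 16 17 3
f 17 1 2
f 17 2 3
f 19 18 22
f 19 22 20
f 20 22 23
f 20 23 21
f 22 18 24
f 22 24 23
f 23 24 25
f 23 25 21
f 24 18 26
f 24 26 25
f 25 26 27
f 25 27 21
f 26 18 28
f 26 28 27
f 27 28 29
f 27 29 21
f 28 18 30
f 28 30 29
f 29 30 31
f 29 31 21
f 30 18 32
f 30 32 31
f 31 32 33
f 31 33 21
f 32 18 34
f 32 34 33
f 33 34 35
f 33 35 21
f 34 18 36
f 34 36 35
f 35 36 37
f 35 37 21
f 36 18 38
f 36 38 37
f 37 38 39
f 37 39 21
f 38 18 40
f 38 40 39
f 39 40 41
f 39 41 21
f 40 18 42
f 40 42 41
f 41 42 43
f 41 43 21
f 42 18 44
f 42 44 43
f 43 44 45
f 43 45 21
f 44 18 46
f 44 46 45
f 45 46 47
f 45 47 21
f 46 18 48
f 46 48 47
f 47 48 49
f 47 49 21
f 48 18 19
f 48 19 49
f 49 19 20
f 49 20 21



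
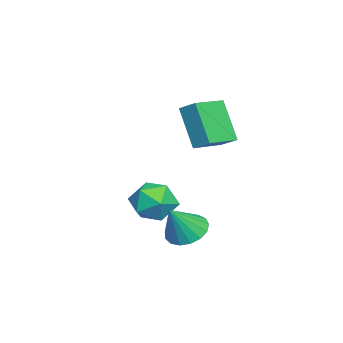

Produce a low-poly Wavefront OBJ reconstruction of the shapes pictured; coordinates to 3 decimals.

v -3.891 -1.7 3.861
v -3.5 -0.939 4.34
v -5.237 -0.88 3.655
v -4.847 -0.119 4.134
v -3.133 -0.921 2.006
v -2.743 -0.16 2.485
v -4.48 -0.101 1.8
v -4.089 0.66 2.279
v -4.564 -2.241 -1.048
v -3.677 -1.613 -1.38
v -3.563 -3.767 -1.26
v -2.676 -3.139 -1.592
v -3.029 -3.098 -0.513
v -3.648 -2.155 -0.382
v -3.592 -3.225 -2.258
v -4.211 -2.282 -2.127
v -3.077 -2.221 -2.127
v -2.729 -2.143 -1.049
v -4.511 -3.237 -1.591
v -4.163 -3.159 -0.513
v -1.395 -0.726 -1.782
v -0.603 -0.353 -2.153
v -0.525 -1.194 -0.398
v -0.787 -0.008 -1.92
v -1.11 0.172 -1.656
v -1.499 0.147 -1.421
v -1.863 -0.078 -1.268
v -2.12 -0.452 -1.233
v -2.211 -0.888 -1.324
v -2.115 -1.287 -1.52
v -1.854 -1.557 -1.775
v -1.487 -1.637 -2.032
v -1.1 -1.509 -2.232
v -0.78 -1.2 -2.329
v -0.6 -0.783 -2.3
f 2 4 1
f 5 2 1
f 1 4 3
f 3 5 1
f 2 8 4
f 6 2 5
f 6 8 2
f 4 8 3
f 7 5 3
f 3 8 7
f 7 6 5
f 8 6 7
f 9 20 14
f 9 14 10
f 9 10 16
f 9 16 19
f 9 19 20
f 10 14 18
f 14 20 13
f 20 19 11
f 19 16 15
f 16 10 17
f 12 18 13
f 12 13 11
f 12 11 15
f 12 15 17
f 12 17 18
f 13 18 14
f 11 13 20
f 15 11 19
f 17 15 16
f 18 17 10
f 22 21 24
f 22 24 23
f 24 21 25
f 24 25 23
f 25 21 26
f 25 26 23
f 26 21 27
f 26 27 23
f 27 21 28
f 27 28 23
f 28 21 29
f 28 29 23
f 29 21 30
f 29 30 23
f 30 21 31
f 30 31 23
f 31 21 32
f 31 32 23
f 32 21 33
f 32 33 23
f 33 21 34
f 33 34 23
f 34 21 35
f 34 35 23
f 35 21 22
f 35 22 23



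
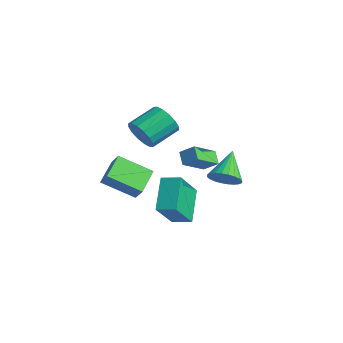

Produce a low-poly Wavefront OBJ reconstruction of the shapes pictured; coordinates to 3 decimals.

v -0.991 -4.083 -2.129
v -0.42 -4.059 -1.42
v -1.824 -2.857 -1.498
v -1.253 -2.834 -0.79
v 0.173 -2.786 -3.11
v 0.744 -2.763 -2.402
v -0.66 -1.561 -2.48
v -0.089 -1.537 -1.771
v -3.37 -0.078 -1.178
v -2.687 -0.347 -0.514
v -2.726 1.269 0.182
v -3.41 1.538 -0.482
v -2.42 -0.169 -0.914
v -2.46 1.448 -0.218
v -2.409 0.034 -1.384
v -2.448 1.65 -0.689
v -2.654 0.207 -1.799
v -2.694 1.823 -1.104
v -3.092 0.303 -2.048
v -3.131 1.919 -1.352
v -3.604 0.297 -2.063
v -3.644 1.914 -1.368
v -4.054 0.191 -1.842
v -4.093 1.807 -1.146
v -4.32 0.012 -1.442
v -4.36 1.629 -0.746
v -4.332 -0.19 -0.971
v -4.371 1.426 -0.276
v -4.086 -0.363 -0.556
v -4.126 1.253 0.139
v -3.649 -0.459 -0.308
v -3.688 1.157 0.388
v -3.136 -0.454 -0.292
v -3.176 1.163 0.403
v 0.154 2.667 -3.66
v 0.886 3.24 -3.658
v -0.794 3.873 -2.44
v 0.694 3.371 -3.937
v 0.42 3.395 -4.173
v 0.105 3.308 -4.332
v -0.202 3.123 -4.388
v -0.455 2.869 -4.333
v -0.616 2.584 -4.176
v -0.659 2.312 -3.94
v -0.579 2.094 -3.662
v -0.387 1.962 -3.383
v -0.113 1.938 -3.147
v 0.202 2.025 -2.988
v 0.509 2.21 -2.932
v 0.762 2.464 -2.987
v 0.923 2.749 -3.144
v 0.966 3.021 -3.38
v 3.185 -3.645 -2.098
v 2.042 -2.557 -0.836
v 2.622 -2.313 -3.756
v 1.48 -1.225 -2.495
v 4 -3.035 -1.885
v 2.858 -1.947 -0.624
v 3.438 -1.703 -3.544
v 2.295 -0.615 -2.282
v 0.397 -0.312 -0.574
v 1.037 0.135 -0.015
v 0.198 1.11 -1.484
v 0.838 1.557 -0.926
v 1.022 -0.557 -1.094
v 1.662 -0.11 -0.536
v 0.823 0.865 -2.005
v 1.463 1.312 -1.446
f 2 4 1
f 5 2 1
f 1 4 3
f 3 5 1
f 2 8 4
f 6 2 5
f 6 8 2
f 4 8 3
f 7 5 3
f 3 8 7
f 7 6 5
f 8 6 7
f 10 9 13
f 10 13 11
f 11 13 14
f 11 14 12
f 13 9 15
f 13 15 14
f 14 15 16
f 14 16 12
f 15 9 17
f 15 17 16
f 16 17 18
f 16 18 12
f 17 9 19
f 17 19 18
f 18 19 20
f 18 20 12
f 19 9 21
f 19 21 20
f 20 21 22
f 20 22 12
f 21 9 23
f 21 23 22
f 22 23 24
f 22 24 12
f 23 9 25
f 23 25 24
f 24 25 26
f 24 26 12
f 25 9 27
f 25 27 26
f 26 27 28
f 26 28 12
f 27 9 29
f 27 29 28
f 28 29 30
f 28 30 12
f 29 9 31
f 29 31 30
f 30 31 32
f 30 32 12
f 31 9 33
f 31 33 32
f 32 33 34
f 32 34 12
f 33 9 10
f 33 10 34
f 34 10 11
f 34 11 12
f 36 35 38
f 36 38 37
f 38 35 39
f 38 39 37
f 39 35 40
f 39 40 37
f 40 35 41
f 40 41 37
f 41 35 42
f 41 42 37
f 42 35 43
f 42 43 37
f 43 35 44
f 43 44 37
f 44 35 45
f 44 45 37
f 45 35 46
f 45 46 37
f 46 35 47
f 46 47 37
f 47 35 48
f 47 48 37
f 48 35 49
f 48 49 37
f 49 35 50
f 49 50 37
f 50 35 51
f 50 51 37
f 51 35 52
f 51 52 37
f 52 35 36
f 52 36 37
f 54 56 53
f 57 54 53
f 53 56 55
f 55 57 53
f 54 60 56
f 58 54 57
f 58 60 54
f 56 60 55
f 59 57 55
f 55 60 59
f 59 58 57
f 60 58 59
f 62 64 61
f 65 62 61
f 61 64 63
f 63 65 61
f 62 68 64
f 66 62 65
f 66 68 62
f 64 68 63
f 67 65 63
f 63 68 67
f 67 66 65
f 68 66 67



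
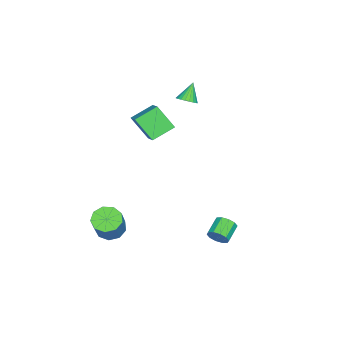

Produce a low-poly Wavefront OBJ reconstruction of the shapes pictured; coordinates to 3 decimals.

v 2.968 -2.602 -4.749
v 3.656 -3.014 -5.156
v 4.76 -2.751 -3.559
v 4.072 -2.338 -3.151
v 3.676 -2.41 -5.27
v 4.78 -2.146 -3.672
v 3.365 -1.895 -5.14
v 4.469 -1.631 -3.542
v 2.868 -1.711 -4.827
v 3.972 -1.447 -3.229
v 2.417 -1.944 -4.477
v 3.522 -1.68 -2.879
v 2.225 -2.485 -4.255
v 3.329 -2.221 -2.657
v 2.38 -3.08 -4.264
v 3.484 -2.817 -2.666
v 2.81 -3.452 -4.5
v 3.914 -3.188 -2.902
v 3.314 -3.426 -4.852
v 4.418 -3.162 -3.254
v -3.105 -0.384 2.48
v -2.765 0.139 2.663
v -3.855 -0.276 3.56
v -2.949 0.245 2.525
v -3.157 0.256 2.379
v -3.356 0.169 2.249
v -3.518 -0.002 2.154
v -3.616 -0.231 2.109
v -3.637 -0.484 2.12
v -3.576 -0.721 2.186
v -3.444 -0.907 2.296
v -3.26 -1.014 2.435
v -3.053 -1.024 2.58
v -2.853 -0.938 2.71
v -2.692 -0.766 2.805
v -2.593 -0.537 2.851
v -2.573 -0.285 2.84
v -2.633 -0.047 2.774
v -4.548 -3.033 0.538
v -3.341 -2.266 1.36
v -4.357 -1.881 -0.818
v -3.15 -1.113 0.004
v -3.49 -3.987 -0.124
v -2.283 -3.219 0.698
v -3.299 -2.834 -1.48
v -2.092 -2.067 -0.658
v 2.726 3.649 -4.002
v 2.999 3.877 -3.446
v 1.927 3.98 -2.962
v 1.654 3.751 -3.518
v 2.92 4.196 -3.688
v 1.849 4.299 -3.204
v 2.767 4.306 -4.05
v 1.696 4.408 -3.566
v 2.598 4.164 -4.394
v 1.527 4.267 -3.91
v 2.478 3.826 -4.588
v 1.407 3.929 -4.104
v 2.453 3.42 -4.558
v 1.381 3.523 -4.074
v 2.531 3.101 -4.316
v 1.46 3.204 -3.832
v 2.684 2.992 -3.954
v 1.613 3.094 -3.47
v 2.853 3.133 -3.61
v 1.782 3.236 -3.126
v 2.973 3.471 -3.416
v 1.902 3.574 -2.932
f 2 1 5
f 2 5 3
f 3 5 6
f 3 6 4
f 5 1 7
f 5 7 6
f 6 7 8
f 6 8 4
f 7 1 9
f 7 9 8
f 8 9 10
f 8 10 4
f 9 1 11
f 9 11 10
f 10 11 12
f 10 12 4
f 11 1 13
f 11 13 12
f 12 13 14
f 12 14 4
f 13 1 15
f 13 15 14
f 14 15 16
f 14 16 4
f 15 1 17
f 15 17 16
f 16 17 18
f 16 18 4
f 17 1 19
f 17 19 18
f 18 19 20
f 18 20 4
f 19 1 2
f 19 2 20
f 20 2 3
f 20 3 4
f 22 21 24
f 22 24 23
f 24 21 25
f 24 25 23
f 25 21 26
f 25 26 23
f 26 21 27
f 26 27 23
f 27 21 28
f 27 28 23
f 28 21 29
f 28 29 23
f 29 21 30
f 29 30 23
f 30 21 31
f 30 31 23
f 31 21 32
f 31 32 23
f 32 21 33
f 32 33 23
f 33 21 34
f 33 34 23
f 34 21 35
f 34 35 23
f 35 21 36
f 35 36 23
f 36 21 37
f 36 37 23
f 37 21 38
f 37 38 23
f 38 21 22
f 38 22 23
f 40 42 39
f 43 40 39
f 39 42 41
f 41 43 39
f 40 46 42
f 44 40 43
f 44 46 40
f 42 46 41
f 45 43 41
f 41 46 45
f 45 44 43
f 46 44 45
f 48 47 51
f 48 51 49
f 49 51 52
f 49 52 50
f 51 47 53
f 51 53 52
f 52 53 54
f 52 54 50
f 53 47 55
f 53 55 54
f 54 55 56
f 54 56 50
f 55 47 57
f 55 57 56
f 56 57 58
f 56 58 50
f 57 47 59
f 57 59 58
f 58 59 60
f 58 60 50
f 59 47 61
f 59 61 60
f 60 61 62
f 60 62 50
f 61 47 63
f 61 63 62
f 62 63 64
f 62 64 50
f 63 47 65
f 63 65 64
f 64 65 66
f 64 66 50
f 65 47 67
f 65 67 66
f 66 67 68
f 66 68 50
f 67 47 48
f 67 48 68
f 68 48 49
f 68 49 50



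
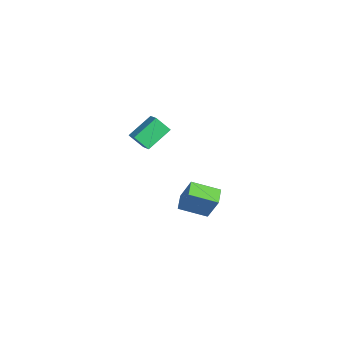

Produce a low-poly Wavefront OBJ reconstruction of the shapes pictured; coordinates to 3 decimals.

v 3.513 -1.361 3.533
v 2.798 0.169 4.568
v 3.876 -0.543 2.576
v 3.161 0.986 3.61
v 4.519 -1.226 4.03
v 3.804 0.303 5.064
v 4.882 -0.409 3.072
v 4.167 1.121 4.107
v 1.598 2.338 -4.384
v 2.309 2.874 -2.538
v 2.099 4.177 -5.112
v 2.81 4.713 -3.265
v 2.73 1.907 -4.695
v 3.441 2.443 -2.848
v 3.231 3.746 -5.422
v 3.942 4.282 -3.576
f 2 4 1
f 5 2 1
f 1 4 3
f 3 5 1
f 2 8 4
f 6 2 5
f 6 8 2
f 4 8 3
f 7 5 3
f 3 8 7
f 7 6 5
f 8 6 7
f 10 12 9
f 13 10 9
f 9 12 11
f 11 13 9
f 10 16 12
f 14 10 13
f 14 16 10
f 12 16 11
f 15 13 11
f 11 16 15
f 15 14 13
f 16 14 15



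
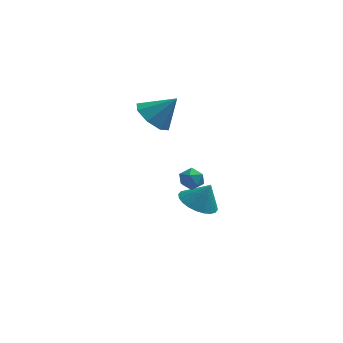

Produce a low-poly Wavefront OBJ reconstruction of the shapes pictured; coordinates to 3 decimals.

v 1.297 0.888 1.639
v 2.068 0.545 0.95
v 2.443 1.012 2.861
v 1.982 1.375 0.946
v 1.495 1.919 1.348
v 0.891 1.86 1.921
v 0.525 1.23 2.329
v 0.611 0.401 2.333
v 1.098 -0.144 1.93
v 1.702 -0.084 1.358
v 3.444 1.362 -4.553
v 4.08 0.553 -4.846
v 4.056 1.398 -3.327
v 4.305 0.882 -4.969
v 4.4 1.285 -5.027
v 4.349 1.699 -5.014
v 4.16 2.062 -4.931
v 3.863 2.318 -4.789
v 3.501 2.429 -4.612
v 3.131 2.377 -4.426
v 2.809 2.171 -4.259
v 2.583 1.842 -4.137
v 2.488 1.44 -4.078
v 2.539 1.025 -4.091
v 2.728 0.663 -4.175
v 3.026 0.406 -4.316
v 3.387 0.295 -4.493
v 3.757 0.347 -4.679
v 3.015 -1.784 -0.503
v 3.682 -1.863 -0.452
v 2.898 -2.857 -0.648
v 3.565 -2.936 -0.597
v 3.205 -2.759 -0.057
v 3.277 -2.096 0.033
v 3.303 -2.624 -1.133
v 3.375 -1.961 -1.043
v 3.859 -2.383 -0.842
v 3.799 -2.466 -0.177
v 2.781 -2.254 -0.923
v 2.721 -2.337 -0.258
f 2 1 4
f 2 4 3
f 4 1 5
f 4 5 3
f 5 1 6
f 5 6 3
f 6 1 7
f 6 7 3
f 7 1 8
f 7 8 3
f 8 1 9
f 8 9 3
f 9 1 10
f 9 10 3
f 10 1 2
f 10 2 3
f 12 11 14
f 12 14 13
f 14 11 15
f 14 15 13
f 15 11 16
f 15 16 13
f 16 11 17
f 16 17 13
f 17 11 18
f 17 18 13
f 18 11 19
f 18 19 13
f 19 11 20
f 19 20 13
f 20 11 21
f 20 21 13
f 21 11 22
f 21 22 13
f 22 11 23
f 22 23 13
f 23 11 24
f 23 24 13
f 24 11 25
f 24 25 13
f 25 11 26
f 25 26 13
f 26 11 27
f 26 27 13
f 27 11 28
f 27 28 13
f 28 11 12
f 28 12 13
f 29 40 34
f 29 34 30
f 29 30 36
f 29 36 39
f 29 39 40
f 30 34 38
f 34 40 33
f 40 39 31
f 39 36 35
f 36 30 37
f 32 38 33
f 32 33 31
f 32 31 35
f 32 35 37
f 32 37 38
f 33 38 34
f 31 33 40
f 35 31 39
f 37 35 36
f 38 37 30



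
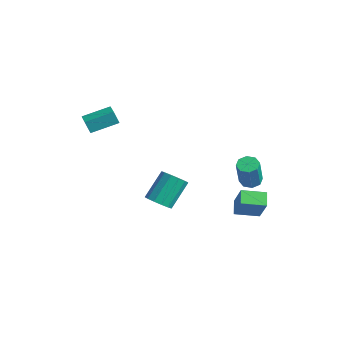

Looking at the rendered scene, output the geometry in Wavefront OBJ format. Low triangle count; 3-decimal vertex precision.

v -4.411 -3.544 1.849
v -4.6 -3.797 2.745
v -3.958 -1.865 2.417
v -4.147 -2.117 3.313
v -3.453 -3.843 1.967
v -3.642 -4.095 2.863
v -3 -2.163 2.535
v -3.189 -2.416 3.431
v 3.455 1.716 -2.993
v 2.717 2.196 -2.477
v 4.141 3.058 -3.258
v 3.403 3.537 -2.742
v 4.457 1.523 -1.378
v 3.719 2.002 -0.862
v 5.143 2.864 -1.643
v 4.405 3.344 -1.127
v 3.296 2.948 -0.556
v 3.938 3.173 -0.669
v 4.466 2.597 1.183
v 3.824 2.372 1.296
v 3.626 3.546 -0.464
v 4.155 2.971 1.388
v 3.121 3.569 -0.313
v 3.649 2.994 1.539
v 2.718 3.228 -0.304
v 3.246 2.653 1.548
v 2.654 2.723 -0.443
v 3.182 2.147 1.409
v 2.965 2.349 -0.648
v 3.494 1.774 1.204
v 3.471 2.326 -0.799
v 3.999 1.751 1.053
v 3.874 2.667 -0.808
v 4.402 2.092 1.044
v -0.001 -1.316 -3.003
v 0.692 -0.826 -3.269
v 0.334 0.527 -1.703
v -0.359 0.036 -1.437
v 0.292 -0.648 -3.513
v -0.066 0.704 -1.947
v -0.202 -0.683 -3.596
v -0.559 0.669 -2.03
v -0.631 -0.919 -3.49
v -0.989 0.433 -1.924
v -0.861 -1.281 -3.23
v -1.219 0.071 -1.664
v -0.818 -1.654 -2.898
v -1.175 -0.302 -1.332
v -0.515 -1.92 -2.599
v -0.873 -0.568 -1.033
v -0.049 -1.994 -2.428
v -0.407 -0.642 -0.862
v 0.432 -1.853 -2.44
v 0.074 -0.501 -0.874
v 0.775 -1.542 -2.631
v 0.418 -0.189 -1.065
v 0.872 -1.159 -2.94
v 0.515 0.194 -1.374
f 2 4 1
f 5 2 1
f 1 4 3
f 3 5 1
f 2 8 4
f 6 2 5
f 6 8 2
f 4 8 3
f 7 5 3
f 3 8 7
f 7 6 5
f 8 6 7
f 10 12 9
f 13 10 9
f 9 12 11
f 11 13 9
f 10 16 12
f 14 10 13
f 14 16 10
f 12 16 11
f 15 13 11
f 11 16 15
f 15 14 13
f 16 14 15
f 18 17 21
f 18 21 19
f 19 21 22
f 19 22 20
f 21 17 23
f 21 23 22
f 22 23 24
f 22 24 20
f 23 17 25
f 23 25 24
f 24 25 26
f 24 26 20
f 25 17 27
f 25 27 26
f 26 27 28
f 26 28 20
f 27 17 29
f 27 29 28
f 28 29 30
f 28 30 20
f 29 17 31
f 29 31 30
f 30 31 32
f 30 32 20
f 31 17 33
f 31 33 32
f 32 33 34
f 32 34 20
f 33 17 18
f 33 18 34
f 34 18 19
f 34 19 20
f 36 35 39
f 36 39 37
f 37 39 40
f 37 40 38
f 39 35 41
f 39 41 40
f 40 41 42
f 40 42 38
f 41 35 43
f 41 43 42
f 42 43 44
f 42 44 38
f 43 35 45
f 43 45 44
f 44 45 46
f 44 46 38
f 45 35 47
f 45 47 46
f 46 47 48
f 46 48 38
f 47 35 49
f 47 49 48
f 48 49 50
f 48 50 38
f 49 35 51
f 49 51 50
f 50 51 52
f 50 52 38
f 51 35 53
f 51 53 52
f 52 53 54
f 52 54 38
f 53 35 55
f 53 55 54
f 54 55 56
f 54 56 38
f 55 35 57
f 55 57 56
f 56 57 58
f 56 58 38
f 57 35 36
f 57 36 58
f 58 36 37
f 58 37 38



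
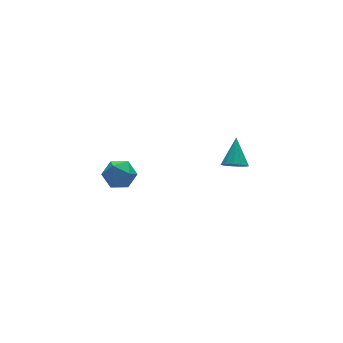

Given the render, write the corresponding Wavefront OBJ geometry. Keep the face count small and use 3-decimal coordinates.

v -3.528 -1.435 2.167
v -2.832 -1.619 1.62
v -4.088 -2.761 1.9
v -3.392 -2.945 1.353
v -3.259 -2.871 2.245
v -2.913 -2.052 2.409
v -4.007 -2.328 1.111
v -3.661 -1.509 1.275
v -3.128 -2.171 0.967
v -2.666 -2.507 1.668
v -4.254 -1.873 1.852
v -3.792 -2.209 2.553
v 3.202 -1.681 -0.859
v 3.659 -1.438 -1.345
v 3.878 -0.679 0.279
v 3.337 -1.2 -1.363
v 2.973 -1.115 -1.221
v 2.681 -1.21 -0.964
v 2.555 -1.455 -0.674
v 2.634 -1.771 -0.442
v 2.893 -2.059 -0.343
v 3.251 -2.227 -0.407
v 3.593 -2.221 -0.615
v 3.81 -2.045 -0.9
v 3.835 -1.752 -1.172
f 1 12 6
f 1 6 2
f 1 2 8
f 1 8 11
f 1 11 12
f 2 6 10
f 6 12 5
f 12 11 3
f 11 8 7
f 8 2 9
f 4 10 5
f 4 5 3
f 4 3 7
f 4 7 9
f 4 9 10
f 5 10 6
f 3 5 12
f 7 3 11
f 9 7 8
f 10 9 2
f 14 13 16
f 14 16 15
f 16 13 17
f 16 17 15
f 17 13 18
f 17 18 15
f 18 13 19
f 18 19 15
f 19 13 20
f 19 20 15
f 20 13 21
f 20 21 15
f 21 13 22
f 21 22 15
f 22 13 23
f 22 23 15
f 23 13 24
f 23 24 15
f 24 13 25
f 24 25 15
f 25 13 14
f 25 14 15



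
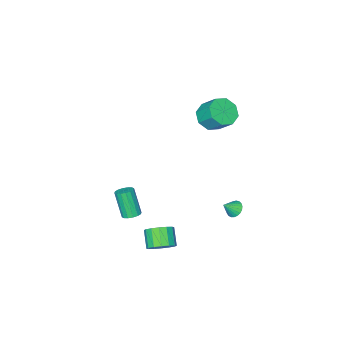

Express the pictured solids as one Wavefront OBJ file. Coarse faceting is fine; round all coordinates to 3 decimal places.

v 2.36 1.057 -4.428
v 3.188 0.832 -4.158
v 2.668 -0.003 -3.262
v 1.84 0.223 -3.532
v 3.068 1.194 -3.89
v 2.549 0.359 -2.994
v 2.759 1.519 -3.766
v 2.239 0.684 -2.871
v 2.342 1.721 -3.82
v 1.823 0.886 -2.924
v 1.93 1.745 -4.036
v 1.411 0.91 -3.141
v 1.634 1.584 -4.358
v 1.114 0.75 -3.462
v 1.532 1.283 -4.698
v 1.012 0.448 -3.802
v 1.651 0.921 -4.966
v 1.132 0.086 -4.07
v 1.961 0.596 -5.089
v 1.441 -0.239 -4.194
v 2.377 0.394 -5.036
v 1.858 -0.441 -4.14
v 2.789 0.37 -4.819
v 2.27 -0.465 -3.924
v 3.086 0.53 -4.498
v 2.566 -0.304 -3.602
v -3.117 1.462 -3.696
v -2.704 1.387 -4.166
v -2.363 1.278 -3.004
v -2.686 1.644 -4.118
v -2.742 1.869 -3.996
v -2.863 2.024 -3.823
v -3.028 2.082 -3.628
v -3.209 2.032 -3.445
v -3.373 1.884 -3.305
v -3.493 1.663 -3.232
v -3.549 1.407 -3.24
v -3.529 1.161 -3.327
v -3.439 0.966 -3.477
v -3.292 0.858 -3.666
v -3.116 0.854 -3.859
v -2.94 0.955 -4.024
v -2.794 1.143 -4.133
v 1.225 -3.081 -4.778
v 1.775 -3.353 -4.87
v 1.665 -4.171 -3.114
v 1.115 -3.899 -3.022
v 1.843 -3.07 -4.734
v 1.733 -3.888 -2.978
v 1.746 -2.791 -4.61
v 1.636 -3.609 -2.854
v 1.51 -2.589 -4.531
v 1.4 -3.407 -2.775
v 1.197 -2.519 -4.518
v 1.087 -3.337 -2.762
v 0.891 -2.6 -4.575
v 0.781 -3.418 -2.819
v 0.675 -2.809 -4.686
v 0.565 -3.627 -2.93
v 0.607 -3.092 -4.822
v 0.497 -3.91 -3.066
v 0.704 -3.371 -4.946
v 0.594 -4.189 -3.19
v 0.94 -3.573 -5.025
v 0.83 -4.391 -3.269
v 1.253 -3.643 -5.038
v 1.143 -4.461 -3.282
v 1.559 -3.562 -4.981
v 1.449 -4.38 -3.225
v -3.499 -1.218 3.183
v -2.725 -1.676 3.725
v -2.826 -0.599 4.778
v -3.601 -0.142 4.237
v -2.453 -1.134 3.197
v -2.554 -0.057 4.251
v -2.794 -0.642 2.661
v -2.895 0.435 3.715
v -3.549 -0.487 2.431
v -3.65 0.59 3.485
v -4.274 -0.761 2.642
v -4.375 0.316 3.695
v -4.546 -1.303 3.169
v -4.647 -0.226 4.223
v -4.205 -1.795 3.705
v -4.306 -0.718 4.759
v -3.45 -1.95 3.935
v -3.551 -0.873 4.989
f 2 1 5
f 2 5 3
f 3 5 6
f 3 6 4
f 5 1 7
f 5 7 6
f 6 7 8
f 6 8 4
f 7 1 9
f 7 9 8
f 8 9 10
f 8 10 4
f 9 1 11
f 9 11 10
f 10 11 12
f 10 12 4
f 11 1 13
f 11 13 12
f 12 13 14
f 12 14 4
f 13 1 15
f 13 15 14
f 14 15 16
f 14 16 4
f 15 1 17
f 15 17 16
f 16 17 18
f 16 18 4
f 17 1 19
f 17 19 18
f 18 19 20
f 18 20 4
f 19 1 21
f 19 21 20
f 20 21 22
f 20 22 4
f 21 1 23
f 21 23 22
f 22 23 24
f 22 24 4
f 23 1 25
f 23 25 24
f 24 25 26
f 24 26 4
f 25 1 2
f 25 2 26
f 26 2 3
f 26 3 4
f 28 27 30
f 28 30 29
f 30 27 31
f 30 31 29
f 31 27 32
f 31 32 29
f 32 27 33
f 32 33 29
f 33 27 34
f 33 34 29
f 34 27 35
f 34 35 29
f 35 27 36
f 35 36 29
f 36 27 37
f 36 37 29
f 37 27 38
f 37 38 29
f 38 27 39
f 38 39 29
f 39 27 40
f 39 40 29
f 40 27 41
f 40 41 29
f 41 27 42
f 41 42 29
f 42 27 43
f 42 43 29
f 43 27 28
f 43 28 29
f 45 44 48
f 45 48 46
f 46 48 49
f 46 49 47
f 48 44 50
f 48 50 49
f 49 50 51
f 49 51 47
f 50 44 52
f 50 52 51
f 51 52 53
f 51 53 47
f 52 44 54
f 52 54 53
f 53 54 55
f 53 55 47
f 54 44 56
f 54 56 55
f 55 56 57
f 55 57 47
f 56 44 58
f 56 58 57
f 57 58 59
f 57 59 47
f 58 44 60
f 58 60 59
f 59 60 61
f 59 61 47
f 60 44 62
f 60 62 61
f 61 62 63
f 61 63 47
f 62 44 64
f 62 64 63
f 63 64 65
f 63 65 47
f 64 44 66
f 64 66 65
f 65 66 67
f 65 67 47
f 66 44 68
f 66 68 67
f 67 68 69
f 67 69 47
f 68 44 45
f 68 45 69
f 69 45 46
f 69 46 47
f 71 70 74
f 71 74 72
f 72 74 75
f 72 75 73
f 74 70 76
f 74 76 75
f 75 76 77
f 75 77 73
f 76 70 78
f 76 78 77
f 77 78 79
f 77 79 73
f 78 70 80
f 78 80 79
f 79 80 81
f 79 81 73
f 80 70 82
f 80 82 81
f 81 82 83
f 81 83 73
f 82 70 84
f 82 84 83
f 83 84 85
f 83 85 73
f 84 70 86
f 84 86 85
f 85 86 87
f 85 87 73
f 86 70 71
f 86 71 87
f 87 71 72
f 87 72 73



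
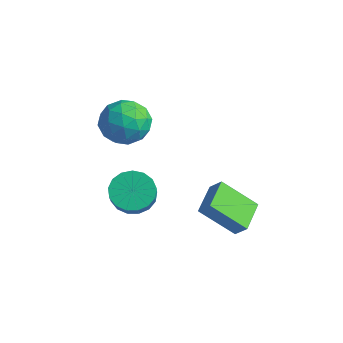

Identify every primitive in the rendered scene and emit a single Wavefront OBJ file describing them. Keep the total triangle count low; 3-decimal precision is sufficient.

v -4.057 1.198 3.467
v -3.382 0.837 2.629
v -3.778 -0.377 4.371
v -3.103 -0.738 3.533
v -2.769 0.115 4.204
v -2.941 1.089 3.645
v -4.219 -0.629 3.355
v -4.391 0.345 2.796
v -3.481 -0.292 2.56
v -2.585 0.168 3.084
v -4.575 0.292 3.916
v -3.679 0.752 4.44
v -3.744 1.156 2.969
v -3.416 -0.696 4.031
v -3.22 -0.194 4.426
v -2.823 -0.407 3.933
v -3.485 1.304 3.566
v -3.088 1.091 3.073
v -2.728 0.667 3.999
v -4.072 -0.631 3.927
v -3.675 -0.844 3.434
v -4.337 0.867 3.067
v -3.94 0.654 2.574
v -4.432 -0.207 3.001
v -3.405 0.28 2.435
v -3.241 -0.646 2.967
v -3.897 -0.582 2.862
v -3.999 -0.009 2.534
v -2.879 0.55 2.744
v -2.715 -0.376 3.275
v -2.518 0.126 3.669
v -2.62 0.698 3.341
v -2.937 -0.114 2.703
v -4.445 0.836 3.725
v -4.281 -0.09 4.256
v -4.54 -0.238 3.659
v -4.642 0.334 3.331
v -3.919 1.106 4.033
v -3.755 0.18 4.565
v -3.161 0.469 4.466
v -3.263 1.042 4.138
v -4.223 0.574 4.297
v -0.353 3.822 -1.705
v -1.435 2.805 -0.44
v 0.169 3.991 -1.122
v -0.913 2.975 0.142
v 0.433 2.565 -2.042
v -0.649 1.549 -0.778
v 0.955 2.735 -1.46
v -0.127 1.718 -0.195
v -3.457 0.499 -1.011
v -2.8 0.258 -1.668
v -1.766 -0.581 -0.326
v -2.423 -0.339 0.331
v -2.66 0.67 -1.518
v -1.626 -0.169 -0.177
v -2.703 1.042 -1.253
v -1.669 0.203 0.089
v -2.918 1.29 -0.932
v -1.884 0.451 0.41
v -3.257 1.357 -0.629
v -2.223 0.518 0.713
v -3.642 1.228 -0.413
v -2.608 0.389 0.928
v -3.984 0.931 -0.334
v -2.95 0.092 1.007
v -4.206 0.536 -0.411
v -3.172 -0.303 0.931
v -4.256 0.132 -0.625
v -3.222 -0.706 0.717
v -4.123 -0.187 -0.927
v -3.089 -1.026 0.415
v -3.837 -0.349 -1.248
v -2.803 -1.188 0.093
v -3.465 -0.317 -1.515
v -2.431 -1.156 -0.174
v -3.09 -0.098 -1.667
v -2.056 -0.937 -0.325
f 1 38 17
f 38 12 41
f 17 41 6
f 38 41 17
f 1 17 13
f 17 6 18
f 13 18 2
f 17 18 13
f 1 13 22
f 13 2 23
f 22 23 8
f 13 23 22
f 1 22 34
f 22 8 37
f 34 37 11
f 22 37 34
f 1 34 38
f 34 11 42
f 38 42 12
f 34 42 38
f 2 18 29
f 18 6 32
f 29 32 10
f 18 32 29
f 6 41 19
f 41 12 40
f 19 40 5
f 41 40 19
f 12 42 39
f 42 11 35
f 39 35 3
f 42 35 39
f 11 37 36
f 37 8 24
f 36 24 7
f 37 24 36
f 8 23 28
f 23 2 25
f 28 25 9
f 23 25 28
f 4 30 16
f 30 10 31
f 16 31 5
f 30 31 16
f 4 16 14
f 16 5 15
f 14 15 3
f 16 15 14
f 4 14 21
f 14 3 20
f 21 20 7
f 14 20 21
f 4 21 26
f 21 7 27
f 26 27 9
f 21 27 26
f 4 26 30
f 26 9 33
f 30 33 10
f 26 33 30
f 5 31 19
f 31 10 32
f 19 32 6
f 31 32 19
f 3 15 39
f 15 5 40
f 39 40 12
f 15 40 39
f 7 20 36
f 20 3 35
f 36 35 11
f 20 35 36
f 9 27 28
f 27 7 24
f 28 24 8
f 27 24 28
f 10 33 29
f 33 9 25
f 29 25 2
f 33 25 29
f 44 46 43
f 47 44 43
f 43 46 45
f 45 47 43
f 44 50 46
f 48 44 47
f 48 50 44
f 46 50 45
f 49 47 45
f 45 50 49
f 49 48 47
f 50 48 49
f 52 51 55
f 52 55 53
f 53 55 56
f 53 56 54
f 55 51 57
f 55 57 56
f 56 57 58
f 56 58 54
f 57 51 59
f 57 59 58
f 58 59 60
f 58 60 54
f 59 51 61
f 59 61 60
f 60 61 62
f 60 62 54
f 61 51 63
f 61 63 62
f 62 63 64
f 62 64 54
f 63 51 65
f 63 65 64
f 64 65 66
f 64 66 54
f 65 51 67
f 65 67 66
f 66 67 68
f 66 68 54
f 67 51 69
f 67 69 68
f 68 69 70
f 68 70 54
f 69 51 71
f 69 71 70
f 70 71 72
f 70 72 54
f 71 51 73
f 71 73 72
f 72 73 74
f 72 74 54
f 73 51 75
f 73 75 74
f 74 75 76
f 74 76 54
f 75 51 77
f 75 77 76
f 76 77 78
f 76 78 54
f 77 51 52
f 77 52 78
f 78 52 53
f 78 53 54

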